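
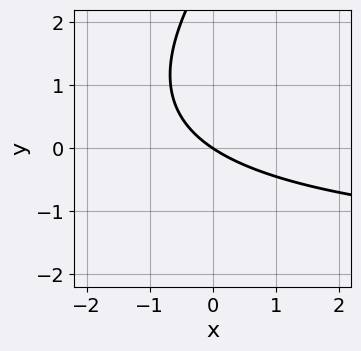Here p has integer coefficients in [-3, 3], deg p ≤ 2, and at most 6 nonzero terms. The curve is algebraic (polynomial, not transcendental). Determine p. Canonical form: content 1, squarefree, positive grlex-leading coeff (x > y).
x*y - y^2 + 2*x + 3*y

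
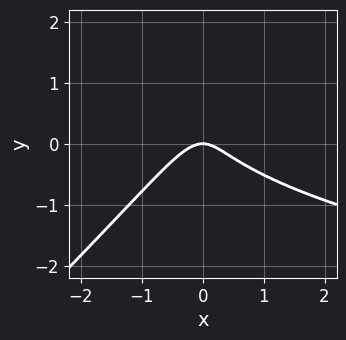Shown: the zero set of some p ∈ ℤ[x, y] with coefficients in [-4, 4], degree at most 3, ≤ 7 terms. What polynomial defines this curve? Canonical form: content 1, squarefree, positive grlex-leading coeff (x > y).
(a) Degree: a generic line meets the curve in up to 3 points, so deg p = 3.
(b) From the axis intercepts and sections: it meets the x-axis at x = 0 (among the integer gridlines); one y-axis crossing is at y = 0.
(c) Solving for integer coefficients yields p as stated.

3*x*y^2 - 3*y^3 - 3*x^2 + 3*y^2 - 2*y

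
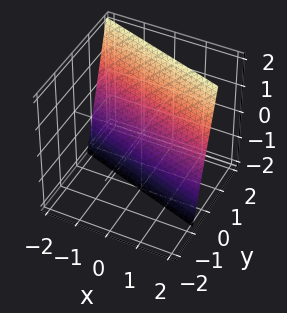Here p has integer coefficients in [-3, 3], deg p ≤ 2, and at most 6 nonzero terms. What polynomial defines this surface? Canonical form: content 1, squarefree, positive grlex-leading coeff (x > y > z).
x + 3*y - z - 2

1. deg p = 1. Every cross-section is a straight line — this is a plane.
2. From the visible intercepts: it meets the x-axis at x = 2 (among the integer gridlines); it crosses the z-axis at the gridline z = -2.
3. Matching integer coefficients to the picture gives p.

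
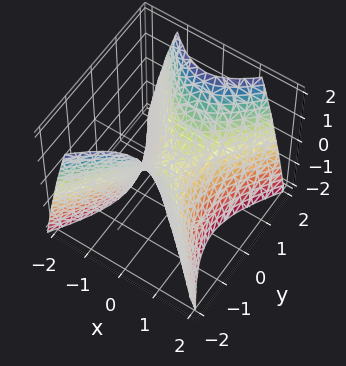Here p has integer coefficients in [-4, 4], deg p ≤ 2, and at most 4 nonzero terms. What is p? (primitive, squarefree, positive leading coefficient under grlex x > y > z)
3*x^2 - 2*y^2 + 2*z

1. Degree: a saddle surface; a quadric, so deg p = 2.
2. Symmetries: it's symmetric under y → −y, forcing even powers of y; mirror symmetry x ↦ −x ⇒ only even powers of x.
3. From the visible intercepts: one y-axis crossing is at y = 0; it meets the x-axis at x = 0 (among the integer gridlines).
4. Solving for integer coefficients yields p as stated.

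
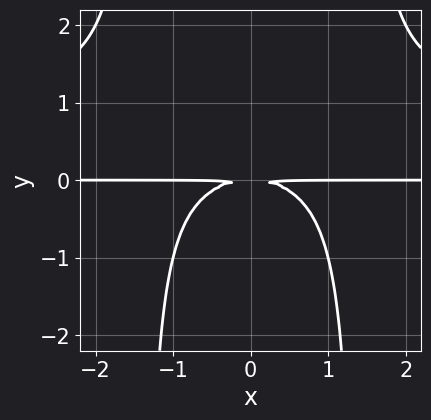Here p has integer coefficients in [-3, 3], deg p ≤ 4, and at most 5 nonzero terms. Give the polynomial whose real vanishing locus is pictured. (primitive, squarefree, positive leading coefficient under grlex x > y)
(a) Degree: no degree-3 curve has this shape, so deg p = 4.
(b) Symmetries: it's symmetric under x → −x, forcing even powers of x.
(c) Checking where it meets the axes: the visible x-axis segment lies entirely on the curve.
(d) Fitting integer coefficients to these (and the overall shape) gives p.

x^2*y^2 - x^2*y - 2*y^2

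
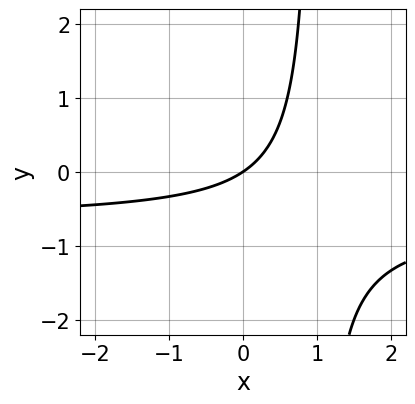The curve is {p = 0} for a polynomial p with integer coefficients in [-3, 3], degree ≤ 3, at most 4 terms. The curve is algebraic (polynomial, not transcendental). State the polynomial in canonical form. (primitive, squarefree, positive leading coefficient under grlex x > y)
3*x*y + 2*x - 3*y

First, the degree is 2 — no degree-1 curve has this shape.
Then, reading off the gridlines: it crosses the x-axis at the gridline x = 0; it crosses the y-axis at the gridline y = 0.
Finally, fitting integer coefficients to these (and the overall shape) gives p.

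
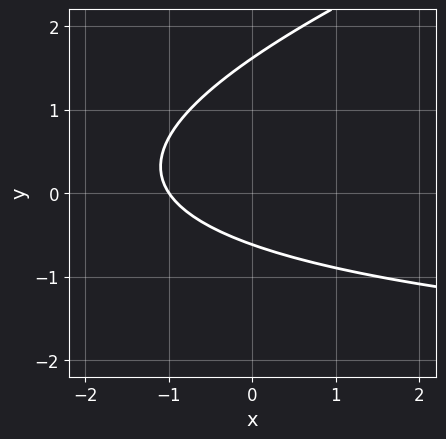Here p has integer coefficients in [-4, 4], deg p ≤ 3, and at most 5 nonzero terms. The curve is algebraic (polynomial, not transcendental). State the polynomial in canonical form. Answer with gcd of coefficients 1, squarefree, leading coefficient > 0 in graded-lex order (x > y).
First, the degree is 2 — a generic line meets the curve in up to 2 points.
Then, from the axis intercepts and sections: it crosses the x-axis at the gridline x = -1.
Finally, fitting integer coefficients to these (and the overall shape) gives p.

x*y - 3*y^2 + 3*x + 3*y + 3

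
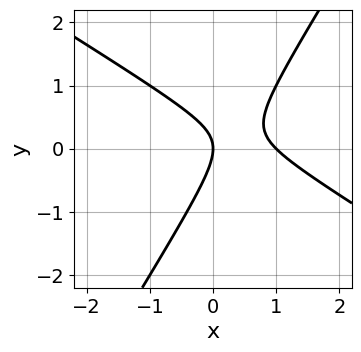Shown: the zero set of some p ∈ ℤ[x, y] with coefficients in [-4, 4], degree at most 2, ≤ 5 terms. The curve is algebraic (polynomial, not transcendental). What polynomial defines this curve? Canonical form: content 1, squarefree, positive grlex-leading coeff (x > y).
1. The degree is 2 — no degree-1 curve has this shape.
2. Against the integer gridlines: the x-axis gridline crossings are at x ∈ {0, 1}; it meets the y-axis at y = 0 (among the integer gridlines).
3. Solving for integer coefficients yields p as stated.

x^2 + x*y - y^2 - x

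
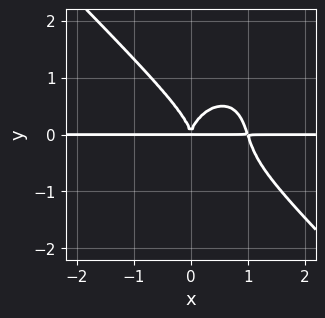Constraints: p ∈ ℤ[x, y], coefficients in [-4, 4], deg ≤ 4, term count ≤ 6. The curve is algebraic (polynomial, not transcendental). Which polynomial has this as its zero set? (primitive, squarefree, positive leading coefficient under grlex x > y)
3*x^3*y + x^2*y^2 + 2*y^4 - 3*x^2*y

(a) Degree: a generic line meets the curve in up to 4 points, so deg p = 4.
(b) From the visible intercepts: every point of the x-axis in the box is on the curve.
(c) Putting this together gives p.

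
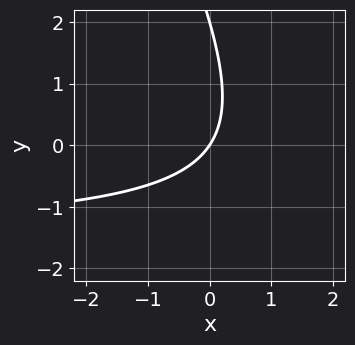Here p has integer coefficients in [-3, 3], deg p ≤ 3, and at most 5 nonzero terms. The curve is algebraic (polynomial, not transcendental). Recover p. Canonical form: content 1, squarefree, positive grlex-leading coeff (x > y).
2*x*y + y^2 + 3*x - 2*y

1. Degree: no degree-1 curve has this shape, so deg p = 2.
2. Against the integer gridlines: among the integer gridlines, it crosses the y-axis at y ∈ {0, 2}; it meets the x-axis at x = 0 (among the integer gridlines).
3. Matching integer coefficients to the picture gives p.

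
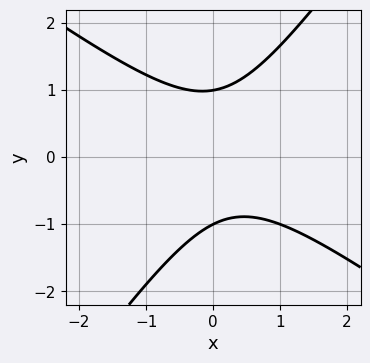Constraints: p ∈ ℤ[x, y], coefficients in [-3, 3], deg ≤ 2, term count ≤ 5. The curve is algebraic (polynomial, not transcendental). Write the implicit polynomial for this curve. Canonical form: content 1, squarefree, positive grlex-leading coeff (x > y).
(a) The degree is 2 — no degree-1 curve has this shape.
(b) Observable constraints: among the integer gridlines, it crosses the y-axis at y ∈ {-1, 1}; it misses every integer gridline on the x-axis.
(c) Assembling these constraints gives the stated polynomial.

3*x^2 + 2*x*y - 3*y^2 - x + 3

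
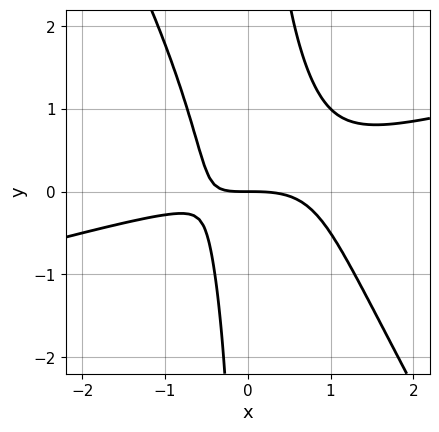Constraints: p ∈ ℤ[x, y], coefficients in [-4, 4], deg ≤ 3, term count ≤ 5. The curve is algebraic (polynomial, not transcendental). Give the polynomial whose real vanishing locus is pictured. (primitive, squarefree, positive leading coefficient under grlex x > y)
(a) deg p = 3. A generic line meets the curve in up to 3 points.
(b) From the visible intercepts: it crosses the x-axis at the gridline x = 0; it meets the y-axis at y = 0 (among the integer gridlines).
(c) Solving for integer coefficients yields p as stated.

x^3 - 3*x^2*y - 2*x*y^2 + 2*x*y + 2*y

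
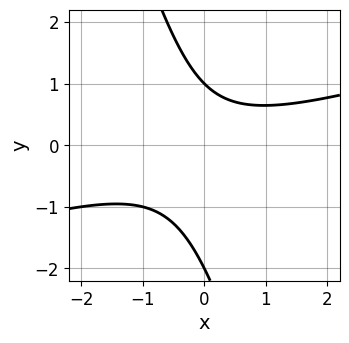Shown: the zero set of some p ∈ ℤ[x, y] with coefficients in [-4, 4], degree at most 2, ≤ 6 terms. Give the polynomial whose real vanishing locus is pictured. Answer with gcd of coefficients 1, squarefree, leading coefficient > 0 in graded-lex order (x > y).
Degree: no degree-1 curve has this shape, so deg p = 2.
Checking where it meets the axes: it misses every integer gridline on the x-axis; among the integer gridlines, it crosses the y-axis at y ∈ {-2, 1}.
The integer polynomial consistent with all of this is the stated p.

x^2 - 3*x*y - y^2 - y + 2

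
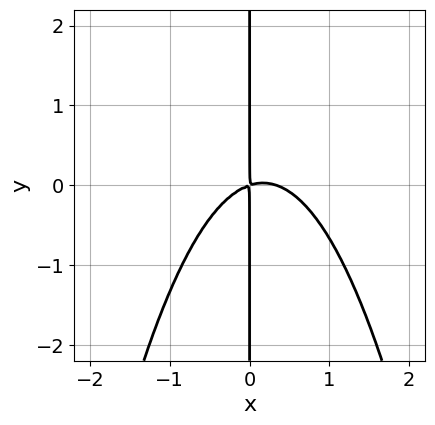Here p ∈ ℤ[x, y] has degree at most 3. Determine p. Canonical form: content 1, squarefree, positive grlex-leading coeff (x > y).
Degree: a generic line meets the curve in up to 3 points, so deg p = 3.
From the visible intercepts: every point of the y-axis in the box is on the curve.
Solving for integer coefficients yields p as stated.

3*x^3 - x^2 + 3*x*y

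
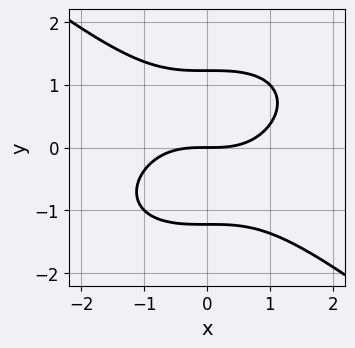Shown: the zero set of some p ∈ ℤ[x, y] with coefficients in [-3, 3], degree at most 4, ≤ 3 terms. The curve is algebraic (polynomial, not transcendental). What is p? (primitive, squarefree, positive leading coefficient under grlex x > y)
x^3 + 2*y^3 - 3*y

First, degree: a generic line meets the curve in up to 3 points, so deg p = 3.
Next, against the integer gridlines: it meets the x-axis at x = 0 (among the integer gridlines); it meets the y-axis at y = 0 (among the integer gridlines).
Finally, solving for integer coefficients yields p as stated.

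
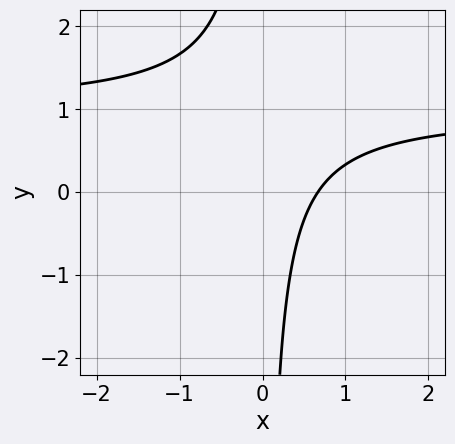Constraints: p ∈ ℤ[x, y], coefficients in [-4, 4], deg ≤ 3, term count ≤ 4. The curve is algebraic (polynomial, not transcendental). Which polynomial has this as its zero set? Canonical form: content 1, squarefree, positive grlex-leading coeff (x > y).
3*x*y - 3*x + 2

The degree is 2 — the shape is more complex than any degree-1 curve.
From the visible intercepts: it misses every integer gridline on the y-axis.
Together with the visible shape, these determine p as stated.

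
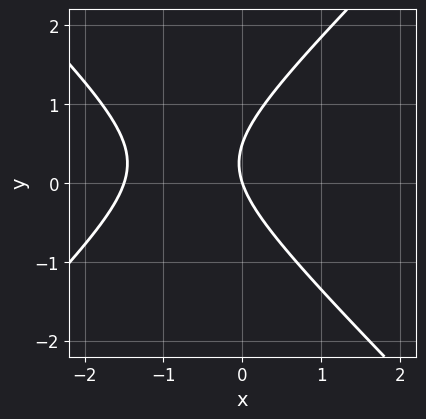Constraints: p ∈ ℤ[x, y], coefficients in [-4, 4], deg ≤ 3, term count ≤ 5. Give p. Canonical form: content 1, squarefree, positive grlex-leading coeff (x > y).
1. deg p = 2.
2. Observable constraints: one x-axis crossing is at x = 0; it crosses the y-axis at the gridline y = 0.
3. The integer polynomial consistent with all of this is the stated p.

2*x^2 - 2*y^2 + 3*x + y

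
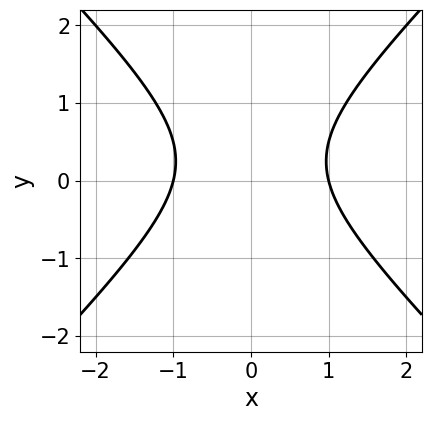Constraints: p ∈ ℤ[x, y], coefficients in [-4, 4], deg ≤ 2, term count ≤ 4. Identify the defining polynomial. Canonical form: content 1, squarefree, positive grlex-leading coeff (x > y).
(a) Degree: no degree-1 curve has this shape, so deg p = 2.
(b) Symmetries: the x ↦ −x reflection is a symmetry, so x appears only in even powers.
(c) Observable constraints: no y-intercept at any integer in the box; the x-axis gridline crossings are at x ∈ {-1, 1}.
(d) Matching integer coefficients to the picture gives p.

2*x^2 - 2*y^2 + y - 2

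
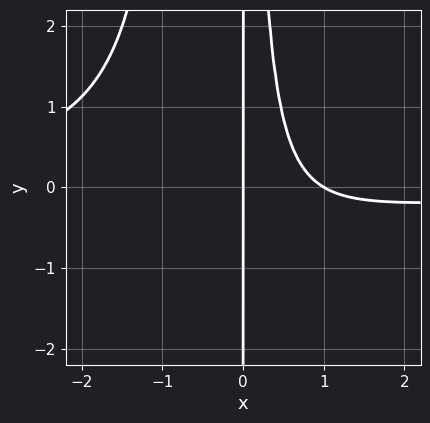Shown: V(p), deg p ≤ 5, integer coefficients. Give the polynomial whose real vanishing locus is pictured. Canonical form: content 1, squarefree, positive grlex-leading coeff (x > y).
3*x^3*y + 2*x^2*y + 3*x^2 - 3*x

(a) The degree is 4 — no degree-3 curve has this shape.
(b) Checking where it meets the axes: the visible y-axis segment lies entirely on the curve; the x-axis gridline crossings are at x ∈ {0, 1}.
(c) The integer polynomial consistent with all of this is the stated p.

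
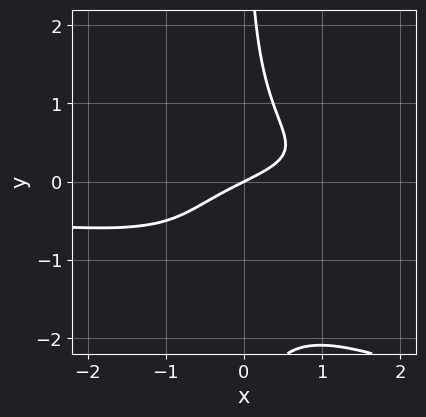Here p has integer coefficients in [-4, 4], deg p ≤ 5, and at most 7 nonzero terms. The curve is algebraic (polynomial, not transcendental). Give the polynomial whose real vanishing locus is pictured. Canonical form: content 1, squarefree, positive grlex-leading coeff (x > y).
1. deg p = 4. The shape is more complex than any degree-3 curve.
2. Reading off the gridlines: it crosses the x-axis at the gridline x = 0; it meets the y-axis at y = 0 (among the integer gridlines).
3. These observations pin down the coefficients.

x^2*y^2 + 2*x*y^3 + 2*x*y^2 + x - 2*y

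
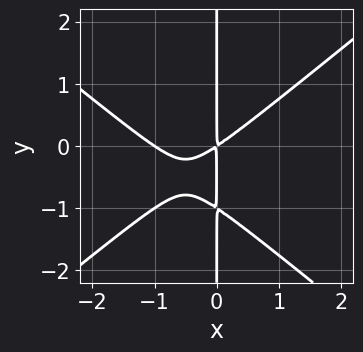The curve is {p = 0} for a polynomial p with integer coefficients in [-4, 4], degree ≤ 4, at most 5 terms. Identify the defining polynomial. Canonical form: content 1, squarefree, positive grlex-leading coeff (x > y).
First, deg p = 3.
Then, from the axis intercepts and sections: it crosses the x-axis at the gridline x = -1; every point of the y-axis in the box is on the curve.
Finally, matching integer coefficients to the picture gives p.

2*x^3 - 3*x*y^2 + 2*x^2 - 3*x*y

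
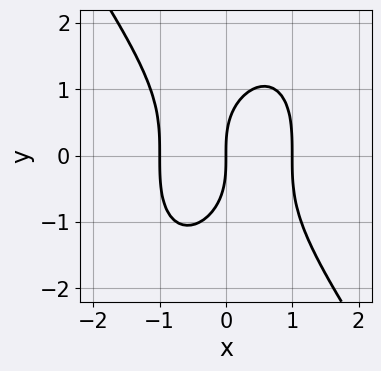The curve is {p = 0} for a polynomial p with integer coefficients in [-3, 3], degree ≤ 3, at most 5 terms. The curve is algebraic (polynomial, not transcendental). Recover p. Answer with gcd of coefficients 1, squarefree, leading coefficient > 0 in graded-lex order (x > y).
3*x^3 + y^3 - 3*x

Degree: a generic line meets the curve in up to 3 points, so deg p = 3.
Against the integer gridlines: the x-axis gridline crossings are at x ∈ {-1, 0, 1}; it crosses the y-axis at the gridline y = 0.
Assembling these constraints gives the stated polynomial.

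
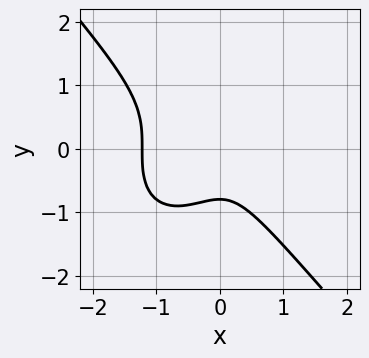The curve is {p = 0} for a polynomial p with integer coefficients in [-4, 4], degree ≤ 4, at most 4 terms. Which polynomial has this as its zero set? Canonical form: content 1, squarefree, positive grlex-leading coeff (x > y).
1. deg p = 3. No degree-2 curve has this shape.
2. Solving for integer coefficients yields p as stated.

3*x^3 + 2*y^3 + 3*x^2 + 1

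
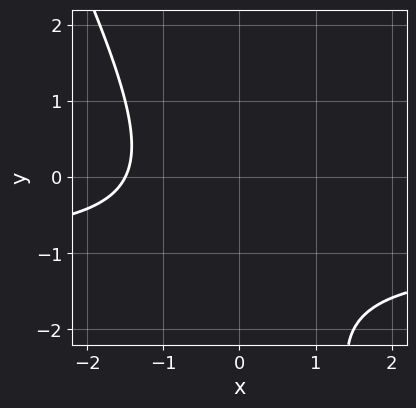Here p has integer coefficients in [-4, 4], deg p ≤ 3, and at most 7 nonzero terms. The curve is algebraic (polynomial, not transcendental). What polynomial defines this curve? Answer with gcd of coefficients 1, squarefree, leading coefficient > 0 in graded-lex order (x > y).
1. Degree: a generic line meets the curve in up to 2 points, so deg p = 2.
2. Checking where it meets the axes: no y-intercept at any integer in the box.
3. Putting this together gives p.

2*x*y + y^2 + 2*x + 2*y + 3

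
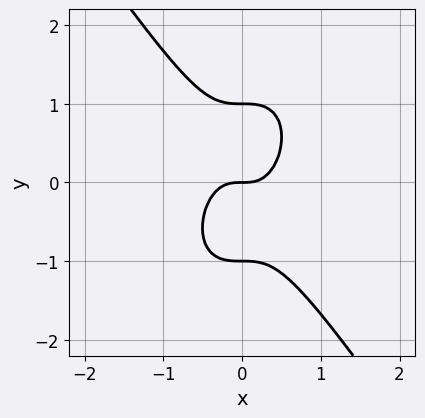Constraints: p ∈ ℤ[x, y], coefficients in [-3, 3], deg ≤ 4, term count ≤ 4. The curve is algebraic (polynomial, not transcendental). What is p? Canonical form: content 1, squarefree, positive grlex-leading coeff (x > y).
First, the degree is 3 — the shape is more complex than any degree-2 curve.
Next, against the integer gridlines: the y-axis gridline crossings are at y ∈ {-1, 0, 1}; it crosses the x-axis at the gridline x = 0.
Finally, matching integer coefficients to the picture gives p.

3*x^3 + y^3 - y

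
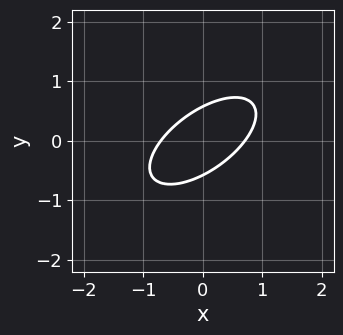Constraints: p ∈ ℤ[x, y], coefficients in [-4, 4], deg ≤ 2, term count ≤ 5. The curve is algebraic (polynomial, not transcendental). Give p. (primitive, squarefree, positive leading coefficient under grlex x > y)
2*x^2 - 3*x*y + 3*y^2 - 1

The degree is 2 — a generic line meets the curve in up to 2 points.
The integer polynomial consistent with all of this is the stated p.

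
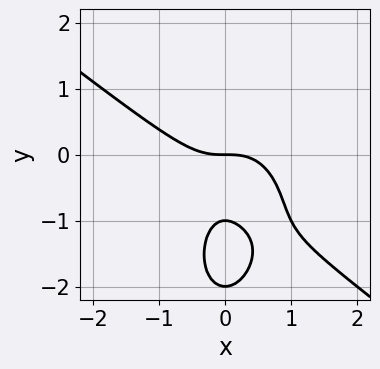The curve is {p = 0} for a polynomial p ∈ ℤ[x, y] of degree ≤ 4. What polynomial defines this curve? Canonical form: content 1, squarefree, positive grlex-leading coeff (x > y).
First, deg p = 3.
Then, against the integer gridlines: among the integer gridlines, it crosses the y-axis at y ∈ {-2, -1, 0}; it crosses the x-axis at the gridline x = 0.
Finally, together with the visible shape, these determine p as stated.

2*x^3 + 2*x^2*y + y^3 + 3*y^2 + 2*y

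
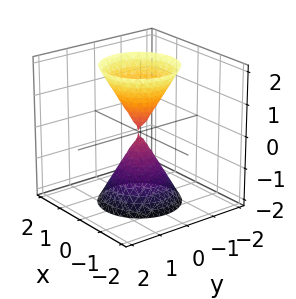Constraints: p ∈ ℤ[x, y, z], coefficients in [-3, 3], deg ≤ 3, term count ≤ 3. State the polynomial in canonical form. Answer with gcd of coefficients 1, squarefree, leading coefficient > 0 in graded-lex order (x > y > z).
First, there are 2 components. Treating them together as one polynomial.
Next, degree: two nappes meeting at a single point; a quadric, so deg p = 2.
Next, symmetry: the z-axis is an axis of rotation, so x and y enter only as x² + y²; the z ↦ −z reflection is a symmetry, so z appears only in even powers.
Then, from the visible intercepts: it meets the x-axis at x = 0 (among the integer gridlines); one y-axis crossing is at y = 0.
Finally, fitting integer coefficients to these (and the overall shape) gives p.

3*x^2 + 3*y^2 - z^2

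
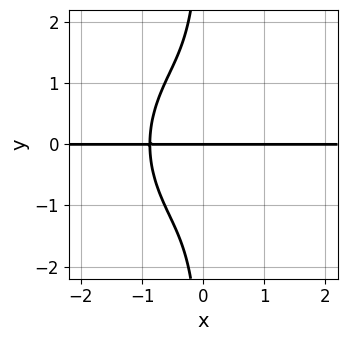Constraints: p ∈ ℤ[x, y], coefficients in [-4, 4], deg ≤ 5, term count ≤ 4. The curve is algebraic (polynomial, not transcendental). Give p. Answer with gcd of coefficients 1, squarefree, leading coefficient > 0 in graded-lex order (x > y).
The degree is 4 — the shape is more complex than any degree-3 curve.
From the axis intercepts and sections: every point of the x-axis in the box is on the curve; it crosses the y-axis at the gridline y = 0.
Putting this together gives p.

3*x^3*y + 2*x*y^3 + 2*y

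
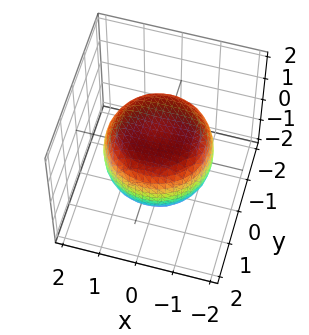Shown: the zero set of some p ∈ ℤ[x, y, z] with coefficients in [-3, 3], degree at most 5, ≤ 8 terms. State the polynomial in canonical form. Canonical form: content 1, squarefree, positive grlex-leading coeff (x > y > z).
First, degree: no degree-3 surface has this shape, so deg p = 4.
Next, symmetries: rotational symmetry about the z-axis ⇒ p depends on x, y only through x² + y².
Next, against the integer gridlines: a circular section at z = -1 has radius exactly 1; the z-axis gridline crossings are at z ∈ {-1, 1}.
Finally, solving for integer coefficients yields p as stated.

x^4 + 2*x^2*y^2 + y^4 - x^2 - y^2 + 2*z^2 - 2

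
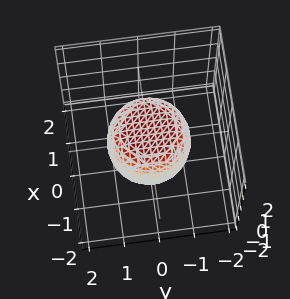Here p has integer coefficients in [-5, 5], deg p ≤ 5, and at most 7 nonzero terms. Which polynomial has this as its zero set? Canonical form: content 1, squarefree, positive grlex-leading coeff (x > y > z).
1. The degree is 4 — a generic line meets the surface in up to 4 points.
2. Symmetries: rotational symmetry about the z-axis ⇒ p depends on x, y only through x² + y².
3. From the axis intercepts and sections: the z-axis gridline crossings are at z ∈ {-1, 1}; a circular section at z = 1 has radius between 0 and 1.
4. Matching integer coefficients to the picture gives p.

2*x^4 + 4*x^2*y^2 + 2*y^4 - x^2 - y^2 + 2*z^2 - 2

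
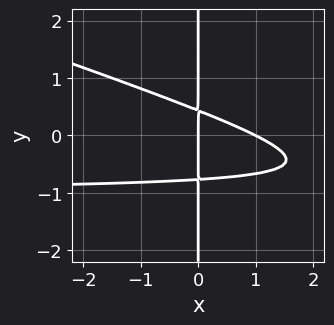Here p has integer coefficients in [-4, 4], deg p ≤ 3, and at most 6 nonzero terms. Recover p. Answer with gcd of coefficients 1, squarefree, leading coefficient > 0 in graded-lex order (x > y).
x^2*y + 3*x*y^2 + x^2 + x*y - x

1. deg p = 3.
2. From the axis intercepts and sections: among the integer gridlines, it crosses the x-axis at x ∈ {0, 1}; the visible y-axis segment lies entirely on the curve.
3. Matching integer coefficients to the picture gives p.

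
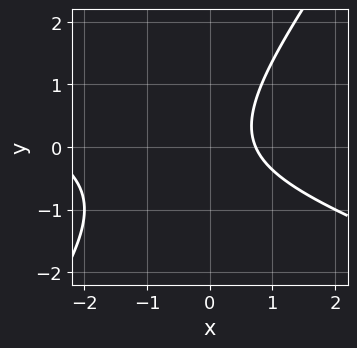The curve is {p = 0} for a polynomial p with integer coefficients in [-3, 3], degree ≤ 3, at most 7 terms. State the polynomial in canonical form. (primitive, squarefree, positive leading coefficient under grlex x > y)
x^2 + 2*x*y - 2*y^2 + 2*x - 2

The degree is 2 — no degree-1 curve has this shape.
From the visible intercepts: no y-intercept at any integer in the box.
These observations pin down the coefficients.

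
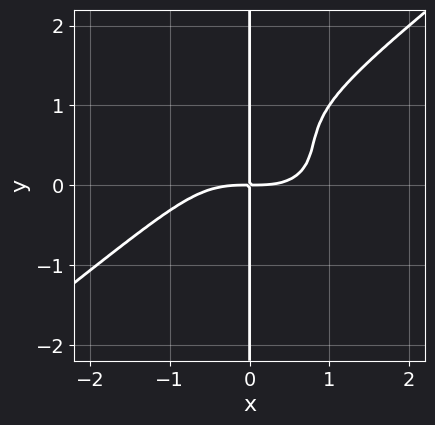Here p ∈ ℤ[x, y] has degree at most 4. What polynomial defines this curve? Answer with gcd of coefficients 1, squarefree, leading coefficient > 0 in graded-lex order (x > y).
x^4 - 2*x*y^3 + 3*x*y^2 - 2*x*y

The degree is 4 — no degree-3 curve has this shape.
Reading off the gridlines: the visible y-axis segment lies entirely on the curve.
Fitting integer coefficients to these (and the overall shape) gives p.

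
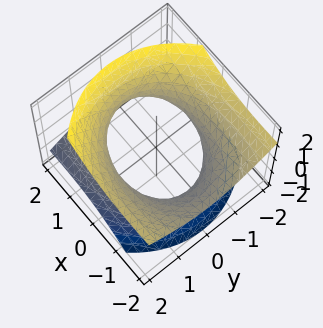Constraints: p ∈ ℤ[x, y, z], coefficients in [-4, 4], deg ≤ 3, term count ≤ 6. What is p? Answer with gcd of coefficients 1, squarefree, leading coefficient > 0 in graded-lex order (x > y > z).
(a) Degree: no degree-1 surface has this shape, so deg p = 2.
(b) From the visible intercepts: no z-intercept at any integer in the box.
(c) The integer polynomial consistent with all of this is the stated p.

x^2 + 3*x*z + 2*y^2 - 3*z^2 - 3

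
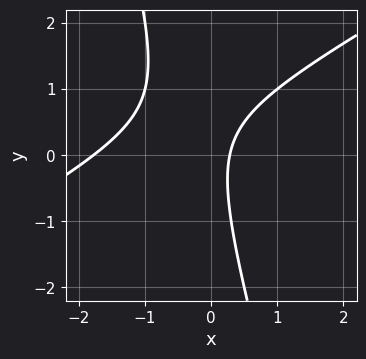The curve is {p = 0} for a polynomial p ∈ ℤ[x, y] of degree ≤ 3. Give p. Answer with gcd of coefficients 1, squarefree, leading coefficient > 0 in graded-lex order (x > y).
1. deg p = 2. A generic line meets the curve in up to 2 points.
2. From the visible intercepts: no y-intercept at any integer in the box.
3. Matching integer coefficients to the picture gives p.

2*x^2 - 3*x*y - y^2 + 3*x - 1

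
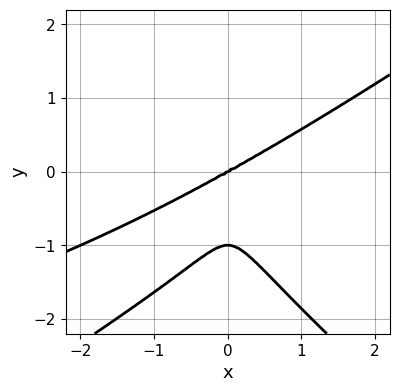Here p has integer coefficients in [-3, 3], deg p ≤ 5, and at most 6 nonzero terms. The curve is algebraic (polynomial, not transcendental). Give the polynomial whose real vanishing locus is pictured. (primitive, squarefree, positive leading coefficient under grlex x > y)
x^2*y^2 - 2*y^4 + 2*x^3 - 3*x^2*y - 2*y^3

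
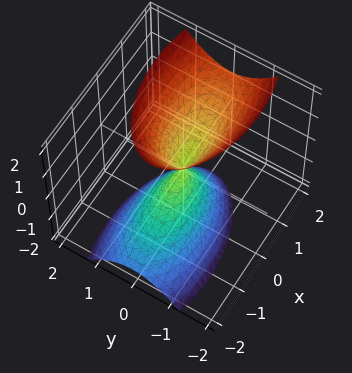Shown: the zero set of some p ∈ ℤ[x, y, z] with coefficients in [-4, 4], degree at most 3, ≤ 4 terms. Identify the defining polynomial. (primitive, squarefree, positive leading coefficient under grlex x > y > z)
x^2 - x*z + 3*y^2 - z^2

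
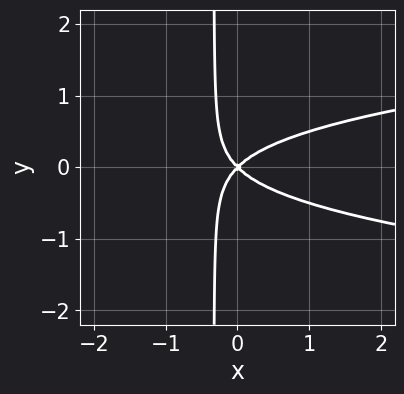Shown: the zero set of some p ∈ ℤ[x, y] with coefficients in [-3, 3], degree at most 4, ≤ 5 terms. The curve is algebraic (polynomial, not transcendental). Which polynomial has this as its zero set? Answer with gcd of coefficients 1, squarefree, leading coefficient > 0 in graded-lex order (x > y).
3*x*y^2 - x^2 + y^2

(a) Degree: a generic line meets the curve in up to 3 points, so deg p = 3.
(b) Symmetries: the y ↦ −y reflection is a symmetry, so y appears only in even powers.
(c) Observable constraints: it meets the y-axis at y = 0 (among the integer gridlines); it meets the x-axis at x = 0 (among the integer gridlines).
(d) These observations pin down the coefficients.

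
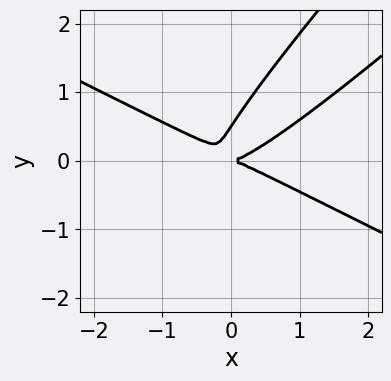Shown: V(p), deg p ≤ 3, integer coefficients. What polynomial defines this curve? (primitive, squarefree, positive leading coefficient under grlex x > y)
deg p = 3. No degree-2 curve has this shape.
Reading off the gridlines: one x-axis crossing is at x = 0; it meets the y-axis at y = 0 (among the integer gridlines).
Assembling these constraints gives the stated polynomial.

x^3 - 3*x*y^2 + 2*y^3 - y^2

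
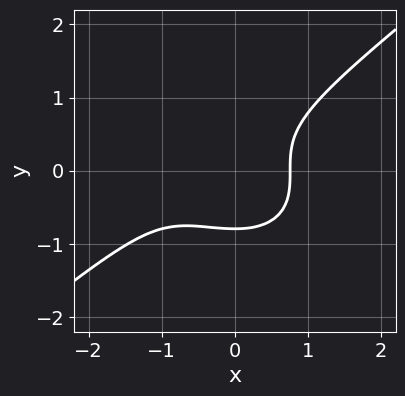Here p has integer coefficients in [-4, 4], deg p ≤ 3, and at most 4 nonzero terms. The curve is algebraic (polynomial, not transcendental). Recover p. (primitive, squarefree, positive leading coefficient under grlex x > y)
(a) The degree is 3 — the shape is more complex than any degree-2 curve.
(b) Matching integer coefficients to the picture gives p.

x^3 - 2*y^3 + x^2 - 1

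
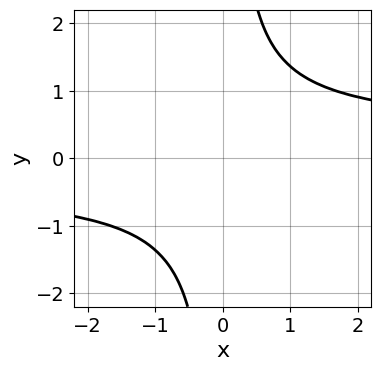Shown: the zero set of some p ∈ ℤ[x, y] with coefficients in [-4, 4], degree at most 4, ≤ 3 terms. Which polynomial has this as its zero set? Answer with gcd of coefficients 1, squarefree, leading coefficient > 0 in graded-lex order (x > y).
3*x*y^3 - 3*y^2 - 2

Degree: a generic line meets the curve in up to 4 points, so deg p = 4.
Checking where it meets the axes: it misses every integer gridline on the x-axis; no y-intercept at any integer in the box.
Matching integer coefficients to the picture gives p.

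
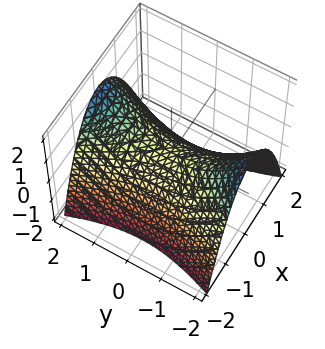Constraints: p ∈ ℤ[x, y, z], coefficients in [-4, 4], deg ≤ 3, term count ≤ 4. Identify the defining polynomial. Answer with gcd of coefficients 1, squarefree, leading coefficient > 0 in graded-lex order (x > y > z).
3*x^2 - y^2 + 3*z

First, deg p = 2. A saddle surface; a quadric.
Then, symmetries: it's symmetric under y → −y, forcing even powers of y; the x ↦ −x reflection is a symmetry, so x appears only in even powers.
Then, from the axis intercepts and sections: it meets the z-axis at z = 0 (among the integer gridlines); it meets the x-axis at x = 0 (among the integer gridlines); one y-axis crossing is at y = 0.
Finally, solving for integer coefficients yields p as stated.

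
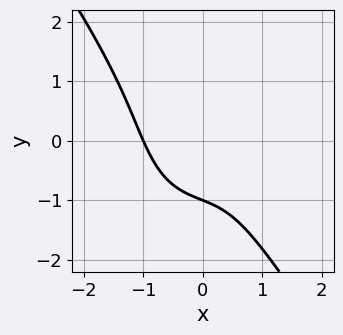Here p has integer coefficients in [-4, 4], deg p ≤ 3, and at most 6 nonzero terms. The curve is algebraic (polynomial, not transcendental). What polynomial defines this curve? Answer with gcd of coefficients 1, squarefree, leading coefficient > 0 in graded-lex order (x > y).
(a) deg p = 3. No degree-2 curve has this shape.
(b) Against the integer gridlines: one x-axis crossing is at x = -1; it meets the y-axis at y = -1 (among the integer gridlines).
(c) Fitting integer coefficients to these (and the overall shape) gives p.

3*x^3 + y^3 - 2*x*y + 2*y + 3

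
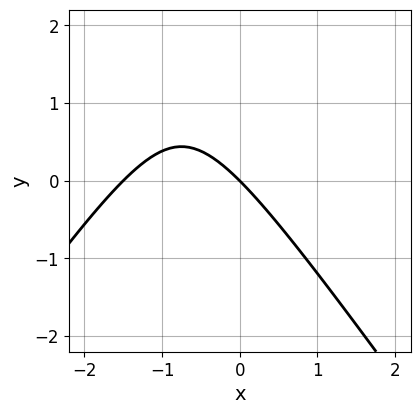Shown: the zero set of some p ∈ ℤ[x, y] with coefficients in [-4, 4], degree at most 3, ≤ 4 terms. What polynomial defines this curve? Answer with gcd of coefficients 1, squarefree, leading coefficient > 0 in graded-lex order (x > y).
First, the degree is 2 — a generic line meets the curve in up to 2 points.
Next, checking where it meets the axes: it meets the y-axis at y = 0 (among the integer gridlines); it meets the x-axis at x = 0 (among the integer gridlines).
Finally, fitting integer coefficients to these (and the overall shape) gives p.

2*x^2 - y^2 + 3*x + 3*y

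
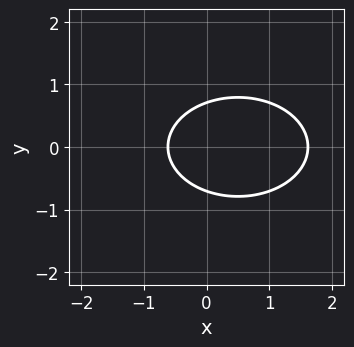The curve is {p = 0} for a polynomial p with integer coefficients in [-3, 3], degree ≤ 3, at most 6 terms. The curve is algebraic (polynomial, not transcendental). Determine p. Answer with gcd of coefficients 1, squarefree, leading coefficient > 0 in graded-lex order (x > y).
(a) The degree is 2 — the shape is more complex than any degree-1 curve.
(b) Symmetries: mirror symmetry y ↦ −y ⇒ only even powers of y.
(c) Putting this together gives p.

x^2 + 2*y^2 - x - 1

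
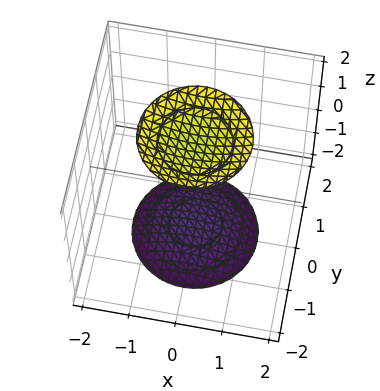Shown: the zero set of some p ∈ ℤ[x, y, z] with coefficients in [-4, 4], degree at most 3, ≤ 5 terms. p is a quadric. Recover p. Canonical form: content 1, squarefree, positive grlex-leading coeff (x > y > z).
x^2 + y^2 - z^2 + 3

(a) I count 2 distinct pieces.
(b) The degree is 2 — two separate bowl-shaped sheets opening away from each other; a quadric.
(c) Symmetries: the surface is invariant under rotation about z: p = q(x² + y², z); it's symmetric under z → −z, forcing even powers of z.
(d) From the axis intercepts and sections: a circular section at z = -2 has radius exactly 1; the surface avoids every integer y-axis point in the box; no x-intercept at any integer in the box.
(e) Solving for integer coefficients yields p as stated.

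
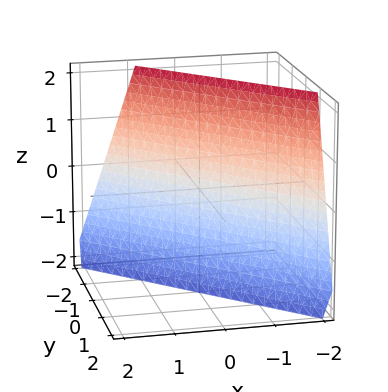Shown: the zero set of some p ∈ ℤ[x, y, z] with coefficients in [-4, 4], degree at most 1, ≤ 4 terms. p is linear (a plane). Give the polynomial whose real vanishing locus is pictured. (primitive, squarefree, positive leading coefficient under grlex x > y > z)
3*x + 3*y + z + 2

1. The degree is 1 — the surface is flat (a plane).
2. Against the integer gridlines: it crosses the z-axis at the gridline z = -2.
3. Putting this together gives p.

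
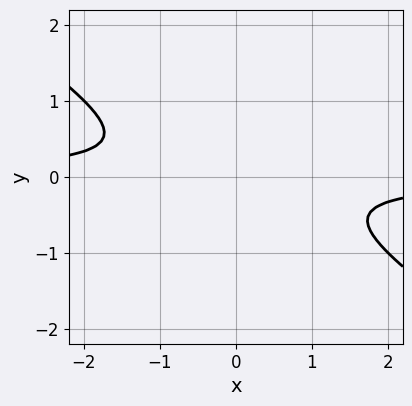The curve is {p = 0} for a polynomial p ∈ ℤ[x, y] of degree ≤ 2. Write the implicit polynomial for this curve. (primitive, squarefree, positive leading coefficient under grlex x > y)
First, degree: a generic line meets the curve in up to 2 points, so deg p = 2.
Next, against the integer gridlines: the curve avoids every integer x-axis point in the box; the curve avoids every integer y-axis point in the box.
Finally, these observations pin down the coefficients.

2*x*y + 3*y^2 + 1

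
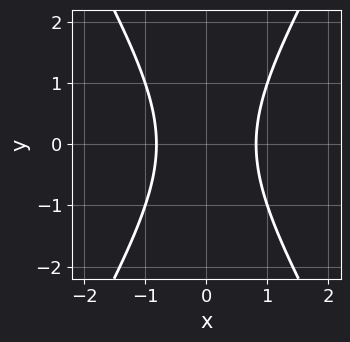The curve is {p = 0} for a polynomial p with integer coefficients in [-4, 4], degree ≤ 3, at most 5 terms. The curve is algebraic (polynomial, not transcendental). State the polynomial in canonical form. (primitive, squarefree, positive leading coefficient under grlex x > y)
3*x^2 - y^2 - 2

Degree: no degree-1 curve has this shape, so deg p = 2.
Symmetries: it's symmetric under y → −y, forcing even powers of y; mirror symmetry x ↦ −x ⇒ only even powers of x.
Checking where it meets the axes: it misses every integer gridline on the y-axis.
Assembling these constraints gives the stated polynomial.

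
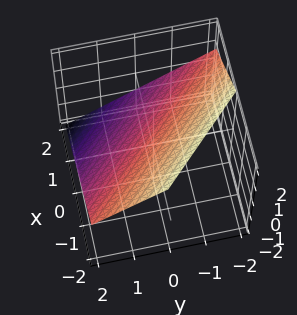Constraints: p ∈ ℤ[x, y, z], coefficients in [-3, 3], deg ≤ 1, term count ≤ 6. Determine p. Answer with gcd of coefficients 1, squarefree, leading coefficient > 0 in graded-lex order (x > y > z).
2*x + 2*y + 3*z - 2

(a) The degree is 1 — the surface is flat (a plane).
(b) Reading off the gridlines: it crosses the x-axis at the gridline x = 1; one y-axis crossing is at y = 1.
(c) Assembling these constraints gives the stated polynomial.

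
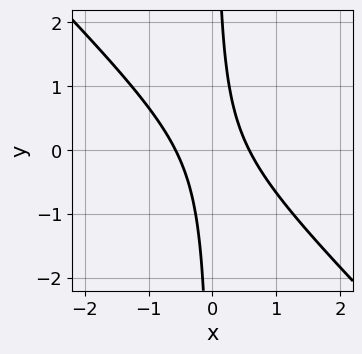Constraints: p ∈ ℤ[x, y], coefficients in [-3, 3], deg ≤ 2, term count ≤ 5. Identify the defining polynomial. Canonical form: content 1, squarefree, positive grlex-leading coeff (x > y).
(a) Degree: no degree-1 curve has this shape, so deg p = 2.
(b) Observable constraints: it misses every integer gridline on the y-axis.
(c) Solving for integer coefficients yields p as stated.

3*x^2 + 3*x*y - 1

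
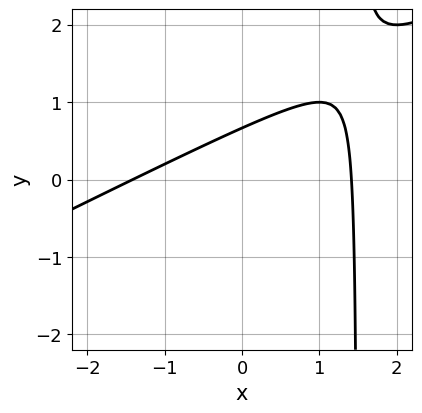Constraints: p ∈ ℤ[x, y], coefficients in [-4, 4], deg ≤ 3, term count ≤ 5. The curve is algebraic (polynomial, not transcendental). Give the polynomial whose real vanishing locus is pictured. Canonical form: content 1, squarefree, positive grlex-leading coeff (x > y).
x^2 - 2*x*y + 3*y - 2

(a) The degree is 2 — no degree-1 curve has this shape.
(b) The integer polynomial consistent with all of this is the stated p.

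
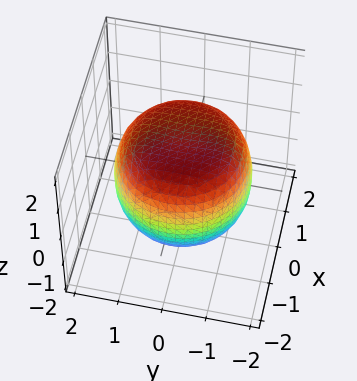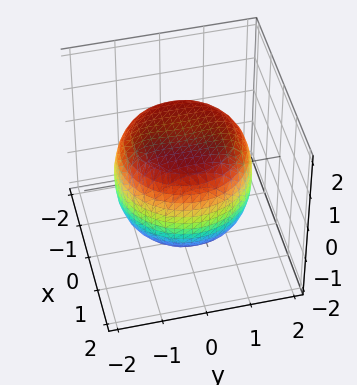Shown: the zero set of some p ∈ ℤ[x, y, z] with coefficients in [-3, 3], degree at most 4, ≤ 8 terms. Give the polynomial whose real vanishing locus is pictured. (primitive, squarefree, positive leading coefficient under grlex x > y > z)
x^4 + 2*x^2*y^2 + y^4 - x^2 - y^2 + 2*z^2 - 3

The degree is 4 — the shape is more complex than any degree-3 surface.
Symmetries: the surface is invariant under rotation about z: p = q(x² + y², z).
Against the integer gridlines: a circular section at z = 0 has radius between 1 and 2.
Fitting integer coefficients to these (and the overall shape) gives p.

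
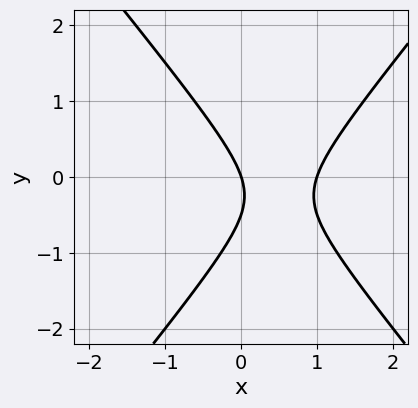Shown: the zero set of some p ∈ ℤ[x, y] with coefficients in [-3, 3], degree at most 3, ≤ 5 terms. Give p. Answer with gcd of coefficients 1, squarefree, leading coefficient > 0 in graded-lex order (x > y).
3*x^2 - 2*y^2 - 3*x - y

1. The degree is 2 — a generic line meets the curve in up to 2 points.
2. From the visible intercepts: one y-axis crossing is at y = 0; the x-axis gridline crossings are at x ∈ {0, 1}.
3. Solving for integer coefficients yields p as stated.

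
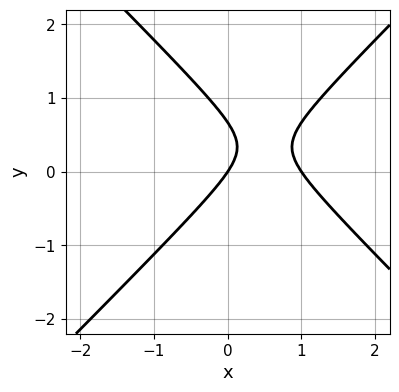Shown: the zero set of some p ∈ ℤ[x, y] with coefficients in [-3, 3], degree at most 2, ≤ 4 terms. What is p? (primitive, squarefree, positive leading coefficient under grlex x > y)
The degree is 2 — a generic line meets the curve in up to 2 points.
Reading off the gridlines: it crosses the y-axis at the gridline y = 0; the x-axis gridline crossings are at x ∈ {0, 1}.
Matching integer coefficients to the picture gives p.

3*x^2 - 3*y^2 - 3*x + 2*y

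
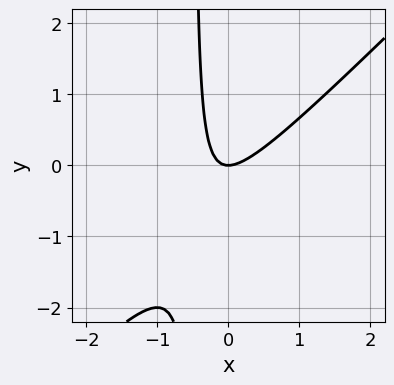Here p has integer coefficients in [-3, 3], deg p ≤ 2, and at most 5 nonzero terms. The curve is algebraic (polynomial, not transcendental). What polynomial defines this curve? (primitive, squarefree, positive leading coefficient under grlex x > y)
2*x^2 - 2*x*y - y

First, degree: a generic line meets the curve in up to 2 points, so deg p = 2.
Next, against the integer gridlines: one x-axis crossing is at x = 0; it meets the y-axis at y = 0 (among the integer gridlines).
Finally, solving for integer coefficients yields p as stated.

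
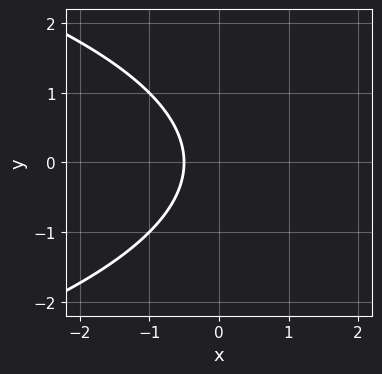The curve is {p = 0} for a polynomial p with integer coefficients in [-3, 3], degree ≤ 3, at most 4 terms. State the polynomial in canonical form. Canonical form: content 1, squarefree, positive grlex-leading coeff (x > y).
First, the degree is 2 — the shape is more complex than any degree-1 curve.
Then, symmetries: it's symmetric under y → −y, forcing even powers of y.
Then, from the axis intercepts and sections: no y-intercept at any integer in the box.
Finally, fitting integer coefficients to these (and the overall shape) gives p.

y^2 + 2*x + 1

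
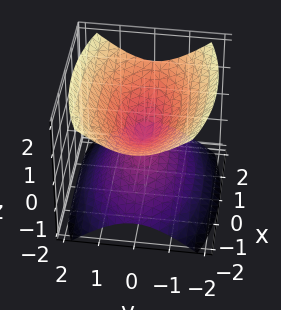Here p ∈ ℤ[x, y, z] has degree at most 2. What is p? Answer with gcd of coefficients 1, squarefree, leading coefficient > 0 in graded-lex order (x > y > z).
x^2 + 3*y^2 - 3*z^2

There are 2 components.
Degree: a double cone through the origin; a quadric, so deg p = 2.
Symmetries: it's symmetric under z → −z, forcing even powers of z; mirror symmetry y ↦ −y ⇒ only even powers of y; the x ↦ −x reflection is a symmetry, so x appears only in even powers.
From the axis intercepts and sections: it crosses the y-axis at the gridline y = 0; it meets the x-axis at x = 0 (among the integer gridlines); one z-axis crossing is at z = 0.
Solving for integer coefficients yields p as stated.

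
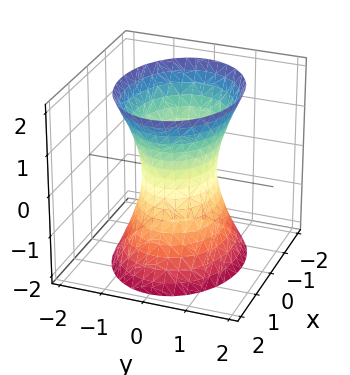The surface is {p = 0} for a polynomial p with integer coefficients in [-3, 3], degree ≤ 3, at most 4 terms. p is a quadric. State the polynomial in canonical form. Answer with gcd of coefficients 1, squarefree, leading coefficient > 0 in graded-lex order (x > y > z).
2*x^2 + 3*y^2 - z^2 - 2

(a) The degree is 2 — one connected sheet with a waist; a quadric.
(b) Symmetries: mirror symmetry z ↦ −z ⇒ only even powers of z; it's symmetric under x → −x, forcing even powers of x; mirror symmetry y ↦ −y ⇒ only even powers of y.
(c) From the axis intercepts and sections: the x-axis gridline crossings are at x ∈ {-1, 1}; it misses every integer gridline on the z-axis.
(d) Matching integer coefficients to the picture gives p.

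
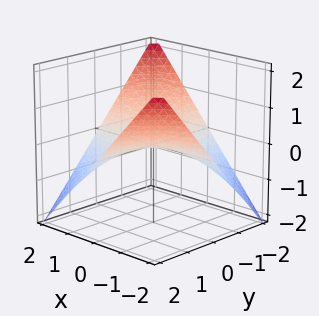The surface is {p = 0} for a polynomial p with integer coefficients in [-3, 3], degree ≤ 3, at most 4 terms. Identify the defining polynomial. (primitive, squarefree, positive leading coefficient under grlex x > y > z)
Degree: a hyperbolic paraboloid; a quadric, so deg p = 2.
Reading off the gridlines: every point of the x-axis in the box is on the surface; one z-axis crossing is at z = 0; every point of the y-axis in the box is on the surface.
The integer polynomial consistent with all of this is the stated p.

x*y + 2*z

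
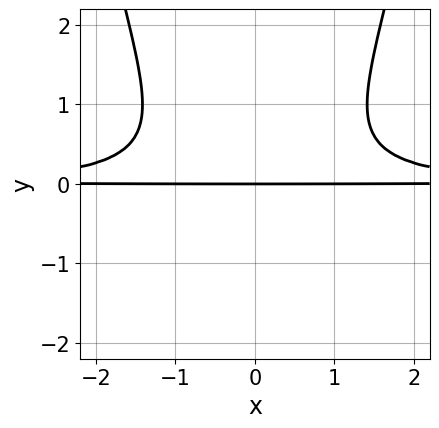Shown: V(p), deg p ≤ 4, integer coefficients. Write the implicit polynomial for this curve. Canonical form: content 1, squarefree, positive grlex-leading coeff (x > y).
First, degree: no degree-3 curve has this shape, so deg p = 4.
Then, symmetries: it's symmetric under x → −x, forcing even powers of x.
Then, observable constraints: every point of the x-axis in the box is on the curve; it meets the y-axis at y = 0 (among the integer gridlines).
Finally, matching integer coefficients to the picture gives p.

x^2*y^2 - y^3 - y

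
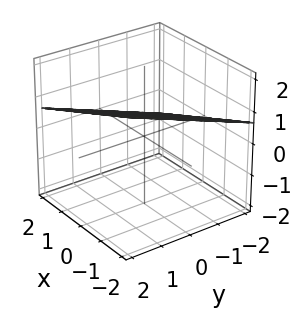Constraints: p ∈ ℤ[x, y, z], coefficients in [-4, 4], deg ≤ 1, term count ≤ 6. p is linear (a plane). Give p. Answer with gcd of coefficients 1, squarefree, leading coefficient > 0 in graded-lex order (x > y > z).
x - y + 3*z - 2

First, deg p = 1.
Next, from the axis intercepts and sections: it crosses the y-axis at the gridline y = -2; one x-axis crossing is at x = 2.
Finally, the integer polynomial consistent with all of this is the stated p.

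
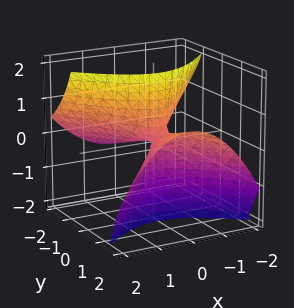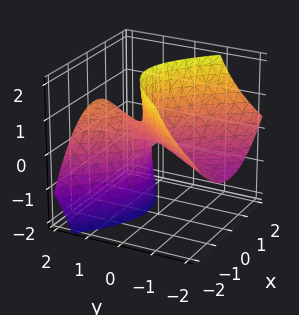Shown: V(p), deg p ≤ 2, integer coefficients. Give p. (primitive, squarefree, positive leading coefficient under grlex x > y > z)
2*x^2 - y^2 + 3*y*z - z

(a) The degree is 2 — no degree-1 surface has this shape.
(b) From the visible intercepts: it crosses the z-axis at the gridline z = 0; it crosses the x-axis at the gridline x = 0; one y-axis crossing is at y = 0.
(c) Solving for integer coefficients yields p as stated.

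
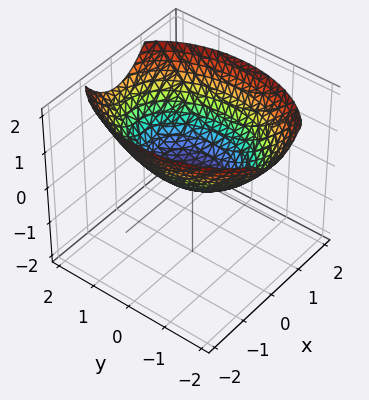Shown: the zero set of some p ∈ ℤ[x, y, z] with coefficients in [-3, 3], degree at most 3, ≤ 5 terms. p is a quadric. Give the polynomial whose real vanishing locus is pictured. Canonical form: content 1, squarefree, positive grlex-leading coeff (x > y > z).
deg p = 2. A paraboloid; a quadric.
Symmetries: it's symmetric under y → −y, forcing even powers of y; mirror symmetry x ↦ −x ⇒ only even powers of x.
Checking where it meets the axes: one y-axis crossing is at y = 0; it crosses the z-axis at the gridline z = 0.
Putting this together gives p.

2*x^2 + y^2 - 3*z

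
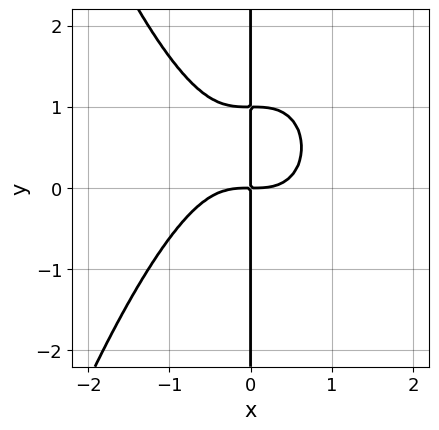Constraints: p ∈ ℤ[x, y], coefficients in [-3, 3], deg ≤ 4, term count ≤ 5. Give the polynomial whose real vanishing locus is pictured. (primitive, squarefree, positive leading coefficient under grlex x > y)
x^4 + x*y^2 - x*y

First, degree: the shape is more complex than any degree-3 curve, so deg p = 4.
Then, against the integer gridlines: the visible y-axis segment lies entirely on the curve.
Finally, these observations pin down the coefficients.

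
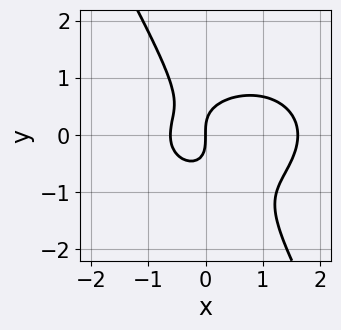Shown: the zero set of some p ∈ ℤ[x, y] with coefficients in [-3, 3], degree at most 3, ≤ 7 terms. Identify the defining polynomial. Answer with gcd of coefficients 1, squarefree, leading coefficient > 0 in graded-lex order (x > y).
1. Degree: the shape is more complex than any degree-2 curve, so deg p = 3.
2. Reading off the gridlines: it meets the x-axis at x = 0 (among the integer gridlines); it crosses the y-axis at the gridline y = 0.
3. These observations pin down the coefficients.

2*x^3 + 3*x*y^2 + 2*y^3 - 2*x^2 - 2*x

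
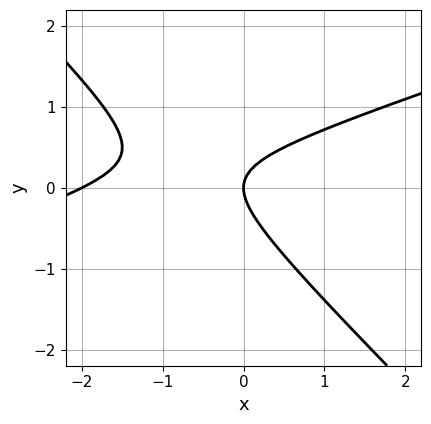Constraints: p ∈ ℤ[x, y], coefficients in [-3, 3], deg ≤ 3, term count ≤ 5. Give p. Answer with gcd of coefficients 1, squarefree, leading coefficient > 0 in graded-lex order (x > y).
x^2 - 2*x*y - 3*y^2 + 2*x

(a) Degree: no degree-1 curve has this shape, so deg p = 2.
(b) From the axis intercepts and sections: one y-axis crossing is at y = 0; the x-axis gridline crossings are at x ∈ {-2, 0}.
(c) Fitting integer coefficients to these (and the overall shape) gives p.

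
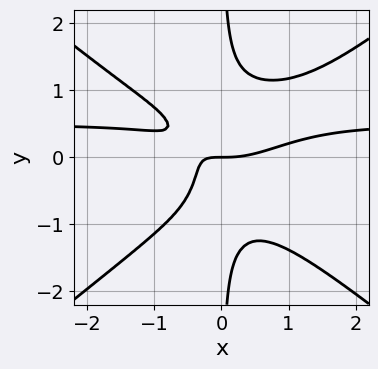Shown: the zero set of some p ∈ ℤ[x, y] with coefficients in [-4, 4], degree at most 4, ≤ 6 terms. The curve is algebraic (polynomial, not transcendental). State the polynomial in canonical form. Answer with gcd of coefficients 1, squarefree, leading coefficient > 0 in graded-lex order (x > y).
2*x^3*y - 3*x*y^3 - x^3 + 2*x*y + y

Degree: the shape is more complex than any degree-3 curve, so deg p = 4.
Observable constraints: it meets the y-axis at y = 0 (among the integer gridlines); it crosses the x-axis at the gridline x = 0.
These observations pin down the coefficients.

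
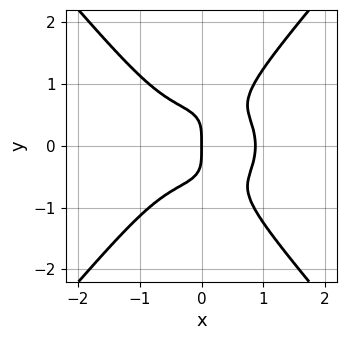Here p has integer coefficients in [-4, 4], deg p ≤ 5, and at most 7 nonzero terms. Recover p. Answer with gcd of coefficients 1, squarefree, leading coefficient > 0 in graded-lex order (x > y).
First, degree: a generic line meets the curve in up to 4 points, so deg p = 4.
Then, symmetries: mirror symmetry y ↦ −y ⇒ only even powers of y.
Then, reading off the gridlines: it crosses the x-axis at the gridline x = 0; one y-axis crossing is at y = 0.
Finally, the integer polynomial consistent with all of this is the stated p.

3*x^4 + 2*x^2*y^2 - 3*y^4 + 2*x*y^2 - 2*x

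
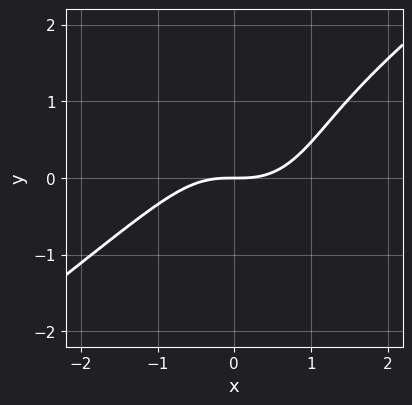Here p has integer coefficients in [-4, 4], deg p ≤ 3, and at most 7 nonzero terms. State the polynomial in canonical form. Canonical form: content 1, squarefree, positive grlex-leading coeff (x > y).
2*x^3 - 2*x^2*y - y^3 + 2*y^2 - 3*y

(a) Degree: the shape is more complex than any degree-2 curve, so deg p = 3.
(b) From the visible intercepts: it crosses the x-axis at the gridline x = 0; one y-axis crossing is at y = 0.
(c) Assembling these constraints gives the stated polynomial.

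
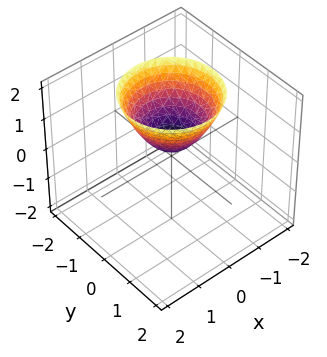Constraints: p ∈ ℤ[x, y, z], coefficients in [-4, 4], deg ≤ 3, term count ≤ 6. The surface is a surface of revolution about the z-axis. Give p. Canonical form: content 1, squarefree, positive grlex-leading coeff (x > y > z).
3*x^2 + 3*y^2 - 3*z + 1

1. deg p = 2.
2. Symmetry: the z-axis is an axis of rotation, so x and y enter only as x² + y².
3. From the visible intercepts: the surface avoids every integer x-axis point in the box; it misses every integer gridline on the y-axis; a circular section at z = 1 has radius between 0 and 1.
4. Fitting integer coefficients to these (and the overall shape) gives p.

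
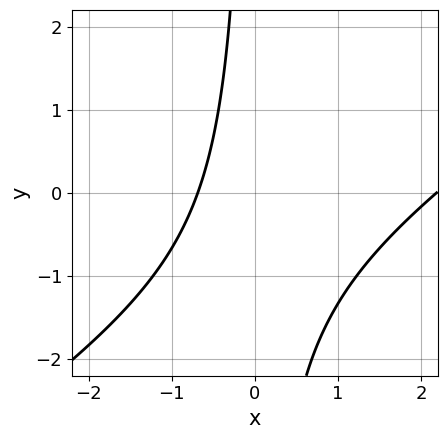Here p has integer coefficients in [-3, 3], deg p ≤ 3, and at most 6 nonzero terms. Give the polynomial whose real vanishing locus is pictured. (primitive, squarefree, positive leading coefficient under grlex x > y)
(a) Degree: the shape is more complex than any degree-1 curve, so deg p = 2.
(b) From the visible intercepts: no y-intercept at any integer in the box.
(c) These observations pin down the coefficients.

2*x^2 - 3*x*y - 3*x - 3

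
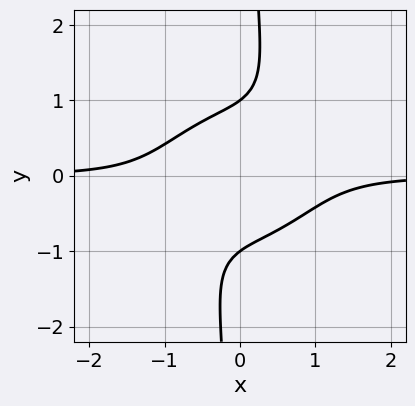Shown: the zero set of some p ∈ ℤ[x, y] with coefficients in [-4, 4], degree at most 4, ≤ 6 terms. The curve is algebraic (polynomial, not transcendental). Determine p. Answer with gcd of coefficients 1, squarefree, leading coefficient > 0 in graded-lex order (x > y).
deg p = 4. No degree-3 curve has this shape.
Against the integer gridlines: it misses every integer gridline on the x-axis; among the integer gridlines, it crosses the y-axis at y ∈ {-1, 1}.
Assembling these constraints gives the stated polynomial.

3*x^3*y - x^2*y^2 + 3*x*y^3 - 2*y^2 + 2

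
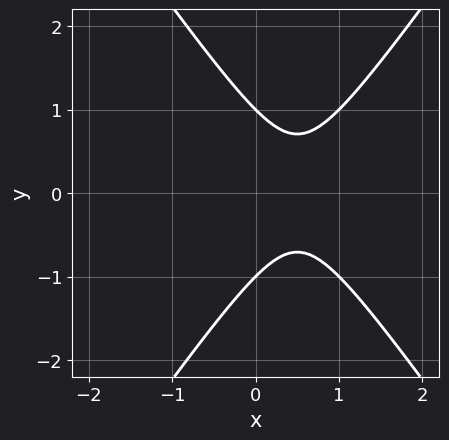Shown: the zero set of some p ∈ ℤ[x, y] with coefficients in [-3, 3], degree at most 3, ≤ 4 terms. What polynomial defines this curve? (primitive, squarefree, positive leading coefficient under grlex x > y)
Degree: the shape is more complex than any degree-1 curve, so deg p = 2.
Symmetries: it's symmetric under y → −y, forcing even powers of y.
From the axis intercepts and sections: the curve avoids every integer x-axis point in the box; among the integer gridlines, it crosses the y-axis at y ∈ {-1, 1}.
Matching integer coefficients to the picture gives p.

2*x^2 - y^2 - 2*x + 1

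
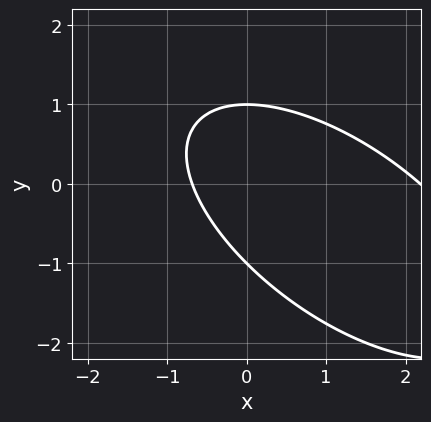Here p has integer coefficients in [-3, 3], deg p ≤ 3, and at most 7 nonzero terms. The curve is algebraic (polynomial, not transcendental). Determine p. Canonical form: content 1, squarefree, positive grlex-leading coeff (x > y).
2*x^2 + 3*x*y + 3*y^2 - 3*x - 3

First, the degree is 2 — the shape is more complex than any degree-1 curve.
Next, from the visible intercepts: among the integer gridlines, it crosses the y-axis at y ∈ {-1, 1}.
Finally, assembling these constraints gives the stated polynomial.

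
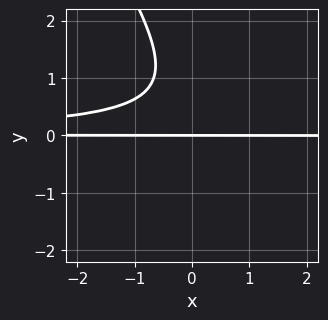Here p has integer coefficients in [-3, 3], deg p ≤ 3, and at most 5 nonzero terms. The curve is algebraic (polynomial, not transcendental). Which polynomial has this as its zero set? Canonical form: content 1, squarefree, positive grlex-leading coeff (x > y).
The degree is 3 — a generic line meets the curve in up to 3 points.
Against the integer gridlines: it crosses the y-axis at the gridline y = 0; the visible x-axis segment lies entirely on the curve.
Together with the visible shape, these determine p as stated.

3*x*y^2 + 2*y^3 - 3*y^2 + 3*y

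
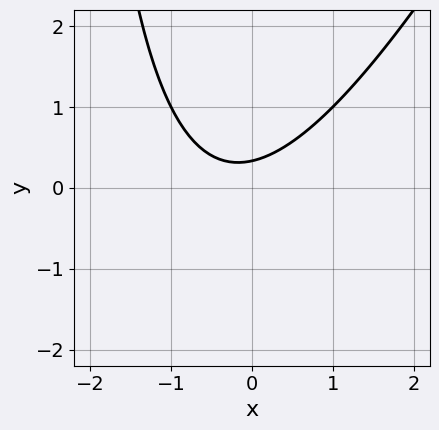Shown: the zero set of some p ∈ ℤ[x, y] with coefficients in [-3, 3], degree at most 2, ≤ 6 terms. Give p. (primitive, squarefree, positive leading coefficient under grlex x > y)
(a) deg p = 2.
(b) Checking where it meets the axes: the curve avoids every integer x-axis point in the box.
(c) Together with the visible shape, these determine p as stated.

2*x^2 - x*y + x - 3*y + 1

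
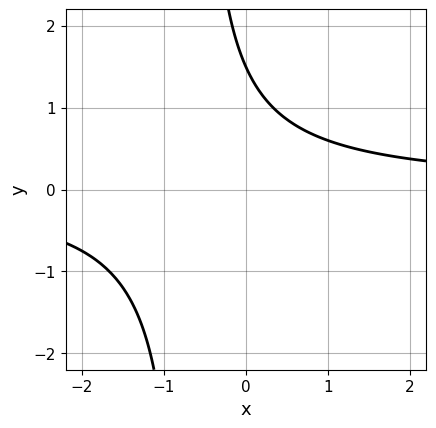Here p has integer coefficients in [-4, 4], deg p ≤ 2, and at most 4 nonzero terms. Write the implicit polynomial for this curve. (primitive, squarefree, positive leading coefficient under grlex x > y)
3*x*y + 2*y - 3

First, deg p = 2. The shape is more complex than any degree-1 curve.
Next, reading off the gridlines: it misses every integer gridline on the x-axis.
Finally, these observations pin down the coefficients.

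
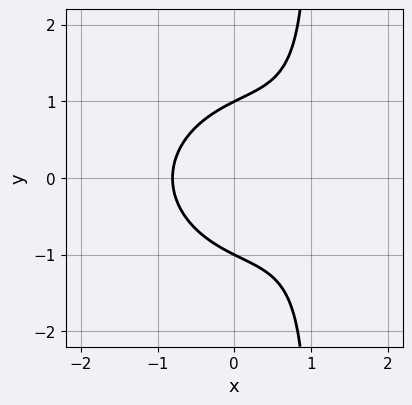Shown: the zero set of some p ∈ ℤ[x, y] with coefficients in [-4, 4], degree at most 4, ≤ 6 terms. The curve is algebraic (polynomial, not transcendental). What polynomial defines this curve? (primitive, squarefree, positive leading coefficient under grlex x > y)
1. Degree: the shape is more complex than any degree-2 curve, so deg p = 3.
2. Symmetries: it's symmetric under y → −y, forcing even powers of y.
3. Against the integer gridlines: among the integer gridlines, it crosses the y-axis at y ∈ {-1, 1}.
4. These observations pin down the coefficients.

2*x^3 + 3*x*y^2 - 3*x^2 - 3*y^2 + 3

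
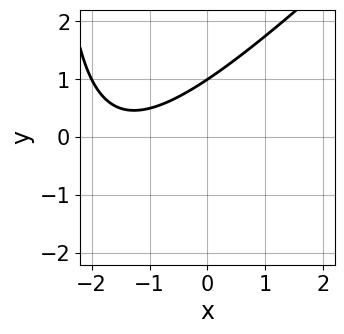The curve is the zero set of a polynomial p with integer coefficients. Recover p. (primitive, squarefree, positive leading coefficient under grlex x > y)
1. deg p = 2.
2. Against the integer gridlines: one y-axis crossing is at y = 1; no x-intercept at any integer in the box.
3. Fitting integer coefficients to these (and the overall shape) gives p.

x^2 - x*y + 3*x - 3*y + 3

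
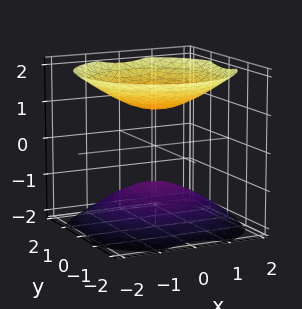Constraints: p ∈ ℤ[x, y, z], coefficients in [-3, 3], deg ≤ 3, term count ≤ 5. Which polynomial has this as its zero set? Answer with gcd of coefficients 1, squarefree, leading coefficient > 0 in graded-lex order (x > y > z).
2*x^2 + 2*y^2 - 3*z^2 + 3

(a) I count 2 distinct pieces.
(b) The degree is 2 — two separate bowl-shaped sheets opening away from each other; a quadric.
(c) Symmetries: it's symmetric under z → −z, forcing even powers of z; the surface is invariant under rotation about z: p = q(x² + y², z).
(d) Checking where it meets the axes: it misses every integer gridline on the x-axis; no y-intercept at any integer in the box; among the integer gridlines, it crosses the z-axis at z ∈ {-1, 1}.
(e) The integer polynomial consistent with all of this is the stated p.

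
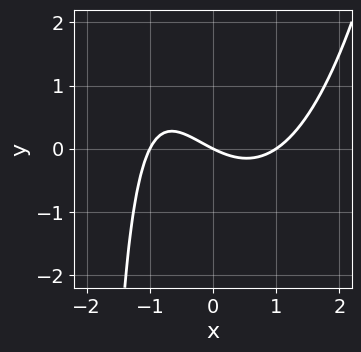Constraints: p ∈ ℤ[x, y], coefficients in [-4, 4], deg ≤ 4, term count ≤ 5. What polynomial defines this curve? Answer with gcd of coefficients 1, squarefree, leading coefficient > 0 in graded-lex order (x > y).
x^3 - x*y - x - 2*y

(a) The degree is 3 — a generic line meets the curve in up to 3 points.
(b) Observable constraints: the x-axis gridline crossings are at x ∈ {-1, 0, 1}; it crosses the y-axis at the gridline y = 0.
(c) Matching integer coefficients to the picture gives p.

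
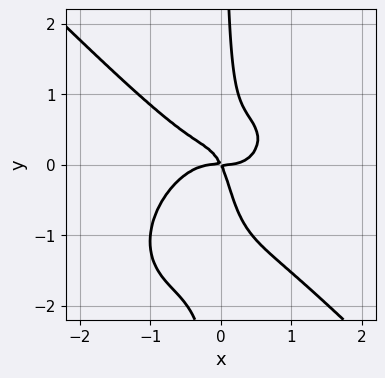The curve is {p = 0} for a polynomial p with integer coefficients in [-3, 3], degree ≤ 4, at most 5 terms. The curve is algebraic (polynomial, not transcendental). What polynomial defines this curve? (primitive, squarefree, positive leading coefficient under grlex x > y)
deg p = 4. The shape is more complex than any degree-3 curve.
From the axis intercepts and sections: it crosses the y-axis at the gridline y = 0; it crosses the x-axis at the gridline x = 0.
Putting this together gives p.

3*x^4 + 3*x*y^3 + 3*x*y^2 - 2*x*y - y^2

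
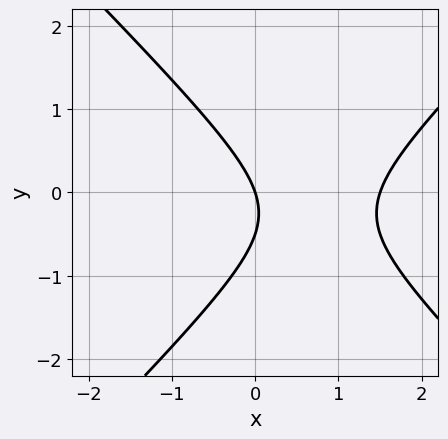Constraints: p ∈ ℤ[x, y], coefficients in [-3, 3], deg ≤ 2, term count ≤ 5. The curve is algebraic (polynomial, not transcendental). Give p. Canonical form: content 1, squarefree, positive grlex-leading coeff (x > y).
2*x^2 - 2*y^2 - 3*x - y

First, the degree is 2 — a generic line meets the curve in up to 2 points.
Then, against the integer gridlines: it meets the x-axis at x = 0 (among the integer gridlines); it crosses the y-axis at the gridline y = 0.
Finally, these observations pin down the coefficients.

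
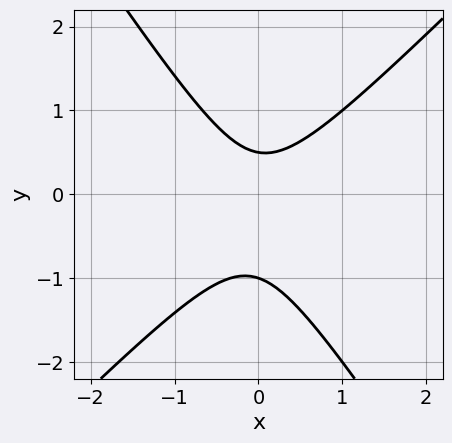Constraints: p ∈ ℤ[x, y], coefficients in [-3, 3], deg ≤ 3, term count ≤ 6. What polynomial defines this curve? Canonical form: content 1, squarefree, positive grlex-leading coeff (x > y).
3*x^2 - x*y - 2*y^2 - y + 1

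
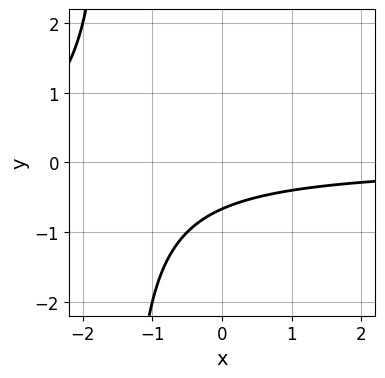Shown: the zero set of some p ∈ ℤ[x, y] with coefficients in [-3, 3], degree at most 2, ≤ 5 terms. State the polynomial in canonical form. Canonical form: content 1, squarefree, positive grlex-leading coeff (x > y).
1. deg p = 2. No degree-1 curve has this shape.
2. Reading off the gridlines: it misses every integer gridline on the x-axis.
3. These observations pin down the coefficients.

2*x*y + 3*y + 2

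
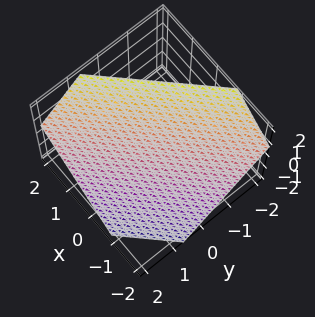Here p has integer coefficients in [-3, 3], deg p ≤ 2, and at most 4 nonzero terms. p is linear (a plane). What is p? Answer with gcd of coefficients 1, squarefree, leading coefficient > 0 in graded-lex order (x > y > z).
First, the degree is 1 — every cross-section is a straight line — this is a plane.
Finally, the integer polynomial consistent with all of this is the stated p.

3*x - 3*y - 3*z + 2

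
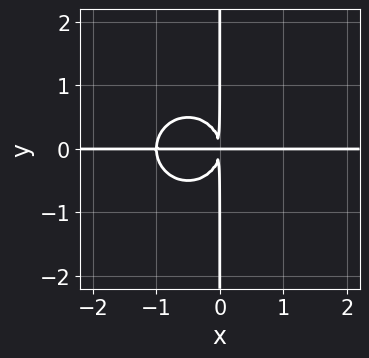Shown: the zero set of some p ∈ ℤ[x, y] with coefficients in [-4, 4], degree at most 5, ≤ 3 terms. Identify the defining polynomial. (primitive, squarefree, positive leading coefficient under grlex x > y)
The degree is 4 — a generic line meets the curve in up to 4 points.
From the visible intercepts: every point of the y-axis in the box is on the curve; every point of the x-axis in the box is on the curve.
Fitting integer coefficients to these (and the overall shape) gives p.

x^3*y + x*y^3 + x^2*y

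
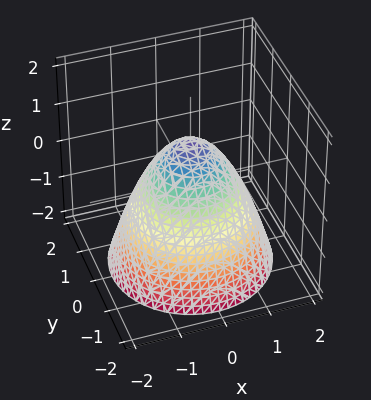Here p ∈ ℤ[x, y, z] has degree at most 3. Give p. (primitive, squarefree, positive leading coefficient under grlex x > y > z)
x^2 + y^2 + z - 1

deg p = 2.
Symmetry: the z-axis is an axis of rotation, so x and y enter only as x² + y².
Against the integer gridlines: among the integer gridlines, it crosses the x-axis at x ∈ {-1, 1}; a circular section at z = -2 has radius between 1 and 2.
The integer polynomial consistent with all of this is the stated p.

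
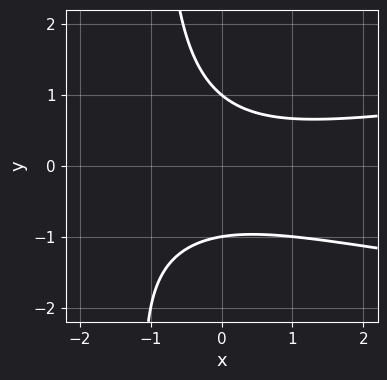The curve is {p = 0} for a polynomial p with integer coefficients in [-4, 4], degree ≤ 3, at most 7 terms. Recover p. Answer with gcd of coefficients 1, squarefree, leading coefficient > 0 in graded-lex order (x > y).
3*x*y^2 - x^2 + 2*x*y + 3*y^2 - 3

1. Degree: the shape is more complex than any degree-2 curve, so deg p = 3.
2. Observable constraints: the y-axis gridline crossings are at y ∈ {-1, 1}; no x-intercept at any integer in the box.
3. The integer polynomial consistent with all of this is the stated p.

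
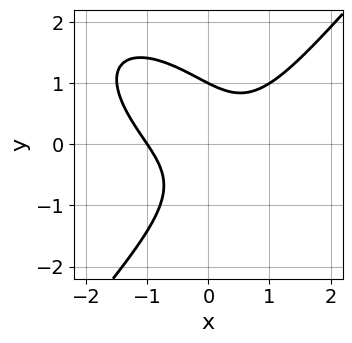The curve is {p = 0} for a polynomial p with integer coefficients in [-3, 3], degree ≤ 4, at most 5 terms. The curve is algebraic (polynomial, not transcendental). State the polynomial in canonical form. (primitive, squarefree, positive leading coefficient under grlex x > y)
2*x^3 + x^2*y - 2*y^3 - 3*x*y + 2

(a) Degree: the shape is more complex than any degree-2 curve, so deg p = 3.
(b) From the visible intercepts: it crosses the y-axis at the gridline y = 1; it meets the x-axis at x = -1 (among the integer gridlines).
(c) Putting this together gives p.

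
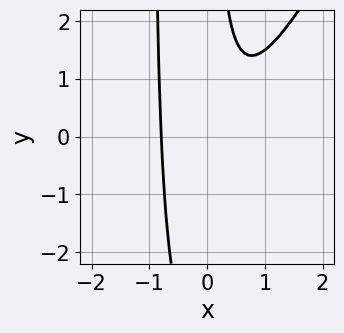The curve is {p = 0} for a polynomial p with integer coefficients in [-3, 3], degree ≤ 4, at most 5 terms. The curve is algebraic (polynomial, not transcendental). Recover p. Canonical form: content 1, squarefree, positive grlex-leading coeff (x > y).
(a) The degree is 3 — a generic line meets the curve in up to 3 points.
(b) From the visible intercepts: no y-intercept at any integer in the box.
(c) Putting this together gives p.

2*x^3 - x^2*y - x*y + 1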